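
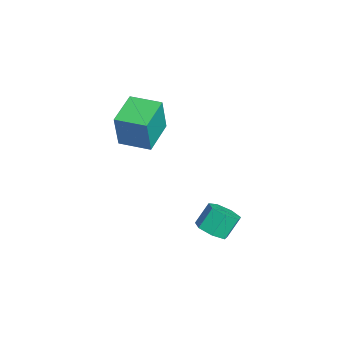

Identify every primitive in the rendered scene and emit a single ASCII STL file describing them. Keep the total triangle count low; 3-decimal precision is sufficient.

solid 
facet normal 0.313 -0.495 -0.810
outer loop
vertex 2.757 3.652 -3.432
vertex 2.151 3.108 -3.334
vertex 2.146 3.807 -3.763
endloop
endfacet
facet normal 0.407 0.841 -0.357
outer loop
vertex 2.757 3.652 -3.432
vertex 2.146 3.807 -3.763
vertex 2.374 4.256 -2.444
endloop
endfacet
facet normal 0.407 0.841 -0.357
outer loop
vertex 2.374 4.256 -2.444
vertex 2.146 3.807 -3.763
vertex 1.764 4.411 -2.775
endloop
endfacet
facet normal -0.314 0.495 0.810
outer loop
vertex 2.374 4.256 -2.444
vertex 1.764 4.411 -2.775
vertex 1.769 3.712 -2.346
endloop
endfacet
facet normal 0.314 -0.495 -0.810
outer loop
vertex 2.146 3.807 -3.763
vertex 2.151 3.108 -3.334
vertex 1.539 3.435 -3.771
endloop
endfacet
facet normal -0.418 0.694 -0.586
outer loop
vertex 2.146 3.807 -3.763
vertex 1.539 3.435 -3.771
vertex 1.764 4.411 -2.775
endloop
endfacet
facet normal -0.419 0.694 -0.586
outer loop
vertex 1.764 4.411 -2.775
vertex 1.539 3.435 -3.771
vertex 1.157 4.039 -2.782
endloop
endfacet
facet normal -0.313 0.495 0.811
outer loop
vertex 1.764 4.411 -2.775
vertex 1.157 4.039 -2.782
vertex 1.769 3.712 -2.346
endloop
endfacet
facet normal 0.314 -0.495 -0.810
outer loop
vertex 1.539 3.435 -3.771
vertex 2.151 3.108 -3.334
vertex 1.393 2.817 -3.45
endloop
endfacet
facet normal -0.927 0.025 -0.373
outer loop
vertex 1.539 3.435 -3.771
vertex 1.393 2.817 -3.45
vertex 1.157 4.039 -2.782
endloop
endfacet
facet normal -0.927 0.025 -0.373
outer loop
vertex 1.157 4.039 -2.782
vertex 1.393 2.817 -3.45
vertex 1.011 3.421 -2.461
endloop
endfacet
facet normal -0.313 0.495 0.811
outer loop
vertex 1.157 4.039 -2.782
vertex 1.011 3.421 -2.461
vertex 1.769 3.712 -2.346
endloop
endfacet
facet normal 0.314 -0.494 -0.811
outer loop
vertex 1.393 2.817 -3.45
vertex 2.151 3.108 -3.334
vertex 1.818 2.418 -3.042
endloop
endfacet
facet normal -0.738 -0.664 0.120
outer loop
vertex 1.393 2.817 -3.45
vertex 1.818 2.418 -3.042
vertex 1.011 3.421 -2.461
endloop
endfacet
facet normal -0.738 -0.664 0.120
outer loop
vertex 1.011 3.421 -2.461
vertex 1.818 2.418 -3.042
vertex 1.436 3.022 -2.053
endloop
endfacet
facet normal -0.313 0.495 0.810
outer loop
vertex 1.011 3.421 -2.461
vertex 1.436 3.022 -2.053
vertex 1.769 3.712 -2.346
endloop
endfacet
facet normal 0.314 -0.494 -0.811
outer loop
vertex 1.818 2.418 -3.042
vertex 2.151 3.108 -3.334
vertex 2.494 2.539 -2.854
endloop
endfacet
facet normal 0.007 -0.852 0.523
outer loop
vertex 1.818 2.418 -3.042
vertex 2.494 2.539 -2.854
vertex 1.436 3.022 -2.053
endloop
endfacet
facet normal 0.007 -0.852 0.523
outer loop
vertex 1.436 3.022 -2.053
vertex 2.494 2.539 -2.854
vertex 2.111 3.143 -1.865
endloop
endfacet
facet normal -0.314 0.496 0.810
outer loop
vertex 1.436 3.022 -2.053
vertex 2.111 3.143 -1.865
vertex 1.769 3.712 -2.346
endloop
endfacet
facet normal 0.313 -0.495 -0.811
outer loop
vertex 2.494 2.539 -2.854
vertex 2.151 3.108 -3.334
vertex 2.911 3.088 -3.028
endloop
endfacet
facet normal 0.747 -0.398 0.533
outer loop
vertex 2.494 2.539 -2.854
vertex 2.911 3.088 -3.028
vertex 2.111 3.143 -1.865
endloop
endfacet
facet normal 0.746 -0.400 0.532
outer loop
vertex 2.111 3.143 -1.865
vertex 2.911 3.088 -3.028
vertex 2.529 3.692 -2.039
endloop
endfacet
facet normal -0.314 0.496 0.810
outer loop
vertex 2.111 3.143 -1.865
vertex 2.529 3.692 -2.039
vertex 1.769 3.712 -2.346
endloop
endfacet
facet normal 0.313 -0.495 -0.810
outer loop
vertex 2.911 3.088 -3.028
vertex 2.151 3.108 -3.334
vertex 2.757 3.652 -3.432
endloop
endfacet
facet normal 0.925 0.354 0.141
outer loop
vertex 2.911 3.088 -3.028
vertex 2.757 3.652 -3.432
vertex 2.529 3.692 -2.039
endloop
endfacet
facet normal 0.924 0.355 0.141
outer loop
vertex 2.529 3.692 -2.039
vertex 2.757 3.652 -3.432
vertex 2.374 4.256 -2.444
endloop
endfacet
facet normal -0.314 0.495 0.810
outer loop
vertex 2.529 3.692 -2.039
vertex 2.374 4.256 -2.444
vertex 1.769 3.712 -2.346
endloop
endfacet
facet normal -0.885 0.401 0.238
outer loop
vertex -4.106 -0.304 1.232
vertex -3.446 1.153 1.232
vertex -4.531 -0.112 -0.672
endloop
endfacet
facet normal -0.412 -0.911 0.000
outer loop
vertex -2.894 -0.853 -1.112
vertex -4.106 -0.304 1.232
vertex -4.531 -0.112 -0.672
endloop
endfacet
facet normal -0.885 0.401 0.238
outer loop
vertex -4.531 -0.112 -0.672
vertex -3.446 1.153 1.232
vertex -3.871 1.345 -0.672
endloop
endfacet
facet normal -0.217 0.098 -0.971
outer loop
vertex -3.871 1.345 -0.672
vertex -2.894 -0.853 -1.112
vertex -4.531 -0.112 -0.672
endloop
endfacet
facet normal 0.217 -0.098 0.971
outer loop
vertex -4.106 -0.304 1.232
vertex -1.809 0.412 0.792
vertex -3.446 1.153 1.232
endloop
endfacet
facet normal -0.412 -0.911 0.000
outer loop
vertex -2.469 -1.045 0.792
vertex -4.106 -0.304 1.232
vertex -2.894 -0.853 -1.112
endloop
endfacet
facet normal 0.217 -0.098 0.971
outer loop
vertex -2.469 -1.045 0.792
vertex -1.809 0.412 0.792
vertex -4.106 -0.304 1.232
endloop
endfacet
facet normal 0.412 0.911 -0.000
outer loop
vertex -3.446 1.153 1.232
vertex -1.809 0.412 0.792
vertex -3.871 1.345 -0.672
endloop
endfacet
facet normal -0.217 0.098 -0.971
outer loop
vertex -2.234 0.604 -1.112
vertex -2.894 -0.853 -1.112
vertex -3.871 1.345 -0.672
endloop
endfacet
facet normal 0.412 0.911 -0.000
outer loop
vertex -3.871 1.345 -0.672
vertex -1.809 0.412 0.792
vertex -2.234 0.604 -1.112
endloop
endfacet
facet normal 0.885 -0.401 -0.238
outer loop
vertex -2.234 0.604 -1.112
vertex -2.469 -1.045 0.792
vertex -2.894 -0.853 -1.112
endloop
endfacet
facet normal 0.885 -0.401 -0.238
outer loop
vertex -1.809 0.412 0.792
vertex -2.469 -1.045 0.792
vertex -2.234 0.604 -1.112
endloop
endfacet

endsolid


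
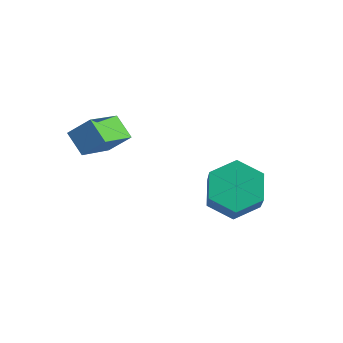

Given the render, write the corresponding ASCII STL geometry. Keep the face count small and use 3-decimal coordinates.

solid 
facet normal -0.394 0.468 -0.791
outer loop
vertex 1.205 -0.302 -2.668
vertex 0.221 -0.524 -2.309
vertex 0.706 0.383 -2.014
endloop
endfacet
facet normal 0.792 0.609 -0.034
outer loop
vertex 1.205 -0.302 -2.668
vertex 0.706 0.383 -2.014
vertex 1.922 -1.154 -1.229
endloop
endfacet
facet normal 0.792 0.609 -0.034
outer loop
vertex 1.922 -1.154 -1.229
vertex 0.706 0.383 -2.014
vertex 1.424 -0.47 -0.575
endloop
endfacet
facet normal 0.394 -0.469 0.790
outer loop
vertex 1.922 -1.154 -1.229
vertex 1.424 -0.47 -0.575
vertex 0.939 -1.376 -0.871
endloop
endfacet
facet normal -0.394 0.468 -0.791
outer loop
vertex 0.706 0.383 -2.014
vertex 0.221 -0.524 -2.309
vertex -0.277 0.161 -1.655
endloop
endfacet
facet normal -0.007 0.859 0.512
outer loop
vertex 0.706 0.383 -2.014
vertex -0.277 0.161 -1.655
vertex 1.424 -0.47 -0.575
endloop
endfacet
facet normal -0.007 0.859 0.512
outer loop
vertex 1.424 -0.47 -0.575
vertex -0.277 0.161 -1.655
vertex 0.441 -0.692 -0.216
endloop
endfacet
facet normal 0.395 -0.469 0.790
outer loop
vertex 1.424 -0.47 -0.575
vertex 0.441 -0.692 -0.216
vertex 0.939 -1.376 -0.871
endloop
endfacet
facet normal -0.394 0.469 -0.791
outer loop
vertex -0.277 0.161 -1.655
vertex 0.221 -0.524 -2.309
vertex -0.762 -0.746 -1.951
endloop
endfacet
facet normal -0.799 0.249 0.547
outer loop
vertex -0.277 0.161 -1.655
vertex -0.762 -0.746 -1.951
vertex 0.441 -0.692 -0.216
endloop
endfacet
facet normal -0.799 0.250 0.546
outer loop
vertex 0.441 -0.692 -0.216
vertex -0.762 -0.746 -1.951
vertex -0.045 -1.598 -0.512
endloop
endfacet
facet normal 0.394 -0.470 0.790
outer loop
vertex 0.441 -0.692 -0.216
vertex -0.045 -1.598 -0.512
vertex 0.939 -1.376 -0.871
endloop
endfacet
facet normal -0.394 0.469 -0.790
outer loop
vertex -0.762 -0.746 -1.951
vertex 0.221 -0.524 -2.309
vertex -0.264 -1.43 -2.605
endloop
endfacet
facet normal -0.792 -0.609 0.034
outer loop
vertex -0.762 -0.746 -1.951
vertex -0.264 -1.43 -2.605
vertex -0.045 -1.598 -0.512
endloop
endfacet
facet normal -0.792 -0.609 0.034
outer loop
vertex -0.045 -1.598 -0.512
vertex -0.264 -1.43 -2.605
vertex 0.454 -2.283 -1.166
endloop
endfacet
facet normal 0.394 -0.468 0.791
outer loop
vertex -0.045 -1.598 -0.512
vertex 0.454 -2.283 -1.166
vertex 0.939 -1.376 -0.871
endloop
endfacet
facet normal -0.395 0.469 -0.790
outer loop
vertex -0.264 -1.43 -2.605
vertex 0.221 -0.524 -2.309
vertex 0.719 -1.208 -2.964
endloop
endfacet
facet normal 0.007 -0.859 -0.512
outer loop
vertex -0.264 -1.43 -2.605
vertex 0.719 -1.208 -2.964
vertex 0.454 -2.283 -1.166
endloop
endfacet
facet normal 0.007 -0.859 -0.512
outer loop
vertex 0.454 -2.283 -1.166
vertex 0.719 -1.208 -2.964
vertex 1.437 -2.061 -1.525
endloop
endfacet
facet normal 0.394 -0.468 0.791
outer loop
vertex 0.454 -2.283 -1.166
vertex 1.437 -2.061 -1.525
vertex 0.939 -1.376 -0.871
endloop
endfacet
facet normal -0.394 0.470 -0.790
outer loop
vertex 0.719 -1.208 -2.964
vertex 0.221 -0.524 -2.309
vertex 1.205 -0.302 -2.668
endloop
endfacet
facet normal 0.799 -0.250 -0.547
outer loop
vertex 0.719 -1.208 -2.964
vertex 1.205 -0.302 -2.668
vertex 1.437 -2.061 -1.525
endloop
endfacet
facet normal 0.800 -0.249 -0.546
outer loop
vertex 1.437 -2.061 -1.525
vertex 1.205 -0.302 -2.668
vertex 1.922 -1.154 -1.229
endloop
endfacet
facet normal 0.394 -0.469 0.791
outer loop
vertex 1.437 -2.061 -1.525
vertex 1.922 -1.154 -1.229
vertex 0.939 -1.376 -0.871
endloop
endfacet
facet normal -0.804 0.227 0.549
outer loop
vertex -2.867 -4.388 2.689
vertex -3.071 -2.795 1.732
vertex -3.469 -4.874 2.008
endloop
endfacet
facet normal 0.109 -0.852 0.512
outer loop
vertex -2.649 -5.105 1.448
vertex -2.867 -4.388 2.689
vertex -3.469 -4.874 2.008
endloop
endfacet
facet normal -0.804 0.227 0.550
outer loop
vertex -3.469 -4.874 2.008
vertex -3.071 -2.795 1.732
vertex -3.673 -3.28 1.052
endloop
endfacet
facet normal -0.584 -0.471 -0.661
outer loop
vertex -3.673 -3.28 1.052
vertex -2.649 -5.105 1.448
vertex -3.469 -4.874 2.008
endloop
endfacet
facet normal 0.584 0.472 0.661
outer loop
vertex -2.867 -4.388 2.689
vertex -2.251 -3.026 1.172
vertex -3.071 -2.795 1.732
endloop
endfacet
facet normal 0.109 -0.852 0.512
outer loop
vertex -2.047 -4.62 2.128
vertex -2.867 -4.388 2.689
vertex -2.649 -5.105 1.448
endloop
endfacet
facet normal 0.585 0.471 0.660
outer loop
vertex -2.047 -4.62 2.128
vertex -2.251 -3.026 1.172
vertex -2.867 -4.388 2.689
endloop
endfacet
facet normal -0.109 0.852 -0.511
outer loop
vertex -3.071 -2.795 1.732
vertex -2.251 -3.026 1.172
vertex -3.673 -3.28 1.052
endloop
endfacet
facet normal -0.585 -0.471 -0.660
outer loop
vertex -2.853 -3.512 0.491
vertex -2.649 -5.105 1.448
vertex -3.673 -3.28 1.052
endloop
endfacet
facet normal -0.109 0.852 -0.512
outer loop
vertex -3.673 -3.28 1.052
vertex -2.251 -3.026 1.172
vertex -2.853 -3.512 0.491
endloop
endfacet
facet normal 0.804 -0.227 -0.550
outer loop
vertex -2.853 -3.512 0.491
vertex -2.047 -4.62 2.128
vertex -2.649 -5.105 1.448
endloop
endfacet
facet normal 0.804 -0.227 -0.549
outer loop
vertex -2.251 -3.026 1.172
vertex -2.047 -4.62 2.128
vertex -2.853 -3.512 0.491
endloop
endfacet

endsolid


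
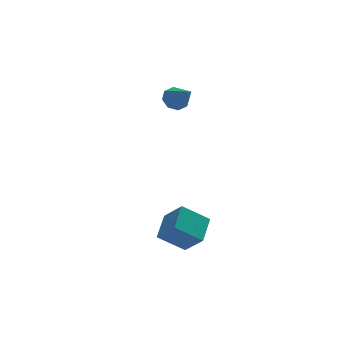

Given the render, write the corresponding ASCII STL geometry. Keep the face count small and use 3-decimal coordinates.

solid 
facet normal -0.188 0.772 -0.607
outer loop
vertex -0.821 3.379 2.243
vertex -1.326 3.0 1.917
vertex -1.31 3.441 2.473
endloop
endfacet
facet normal 0.436 0.315 0.843
outer loop
vertex -0.821 3.379 2.243
vertex -1.31 3.441 2.473
vertex -0.994 1.64 2.983
endloop
endfacet
facet normal -0.190 0.772 -0.607
outer loop
vertex -1.31 3.441 2.473
vertex -1.326 3.0 1.917
vertex -1.807 3.244 2.378
endloop
endfacet
facet normal -0.266 0.219 0.939
outer loop
vertex -1.31 3.441 2.473
vertex -1.807 3.244 2.378
vertex -0.994 1.64 2.983
endloop
endfacet
facet normal -0.188 0.773 -0.605
outer loop
vertex -1.807 3.244 2.378
vertex -1.326 3.0 1.917
vertex -2.023 2.905 2.012
endloop
endfacet
facet normal -0.776 -0.163 0.609
outer loop
vertex -1.807 3.244 2.378
vertex -2.023 2.905 2.012
vertex -0.994 1.64 2.983
endloop
endfacet
facet normal -0.188 0.772 -0.607
outer loop
vertex -2.023 2.905 2.012
vertex -1.326 3.0 1.917
vertex -1.83 2.621 1.591
endloop
endfacet
facet normal -0.792 -0.608 0.047
outer loop
vertex -2.023 2.905 2.012
vertex -1.83 2.621 1.591
vertex -0.994 1.64 2.983
endloop
endfacet
facet normal -0.190 0.773 -0.605
outer loop
vertex -1.83 2.621 1.591
vertex -1.326 3.0 1.917
vertex -1.342 2.56 1.36
endloop
endfacet
facet normal -0.305 -0.855 -0.419
outer loop
vertex -1.83 2.621 1.591
vertex -1.342 2.56 1.36
vertex -0.994 1.64 2.983
endloop
endfacet
facet normal -0.189 0.773 -0.605
outer loop
vertex -1.342 2.56 1.36
vertex -1.326 3.0 1.917
vertex -0.844 2.756 1.455
endloop
endfacet
facet normal 0.397 -0.759 -0.516
outer loop
vertex -1.342 2.56 1.36
vertex -0.844 2.756 1.455
vertex -0.994 1.64 2.983
endloop
endfacet
facet normal -0.189 0.773 -0.605
outer loop
vertex -0.844 2.756 1.455
vertex -1.326 3.0 1.917
vertex -0.629 3.095 1.821
endloop
endfacet
facet normal 0.908 -0.376 -0.185
outer loop
vertex -0.844 2.756 1.455
vertex -0.629 3.095 1.821
vertex -0.994 1.64 2.983
endloop
endfacet
facet normal -0.189 0.773 -0.606
outer loop
vertex -0.629 3.095 1.821
vertex -1.326 3.0 1.917
vertex -0.821 3.379 2.243
endloop
endfacet
facet normal 0.925 0.068 0.375
outer loop
vertex -0.629 3.095 1.821
vertex -0.821 3.379 2.243
vertex -0.994 1.64 2.983
endloop
endfacet
facet normal -0.472 -0.786 -0.399
outer loop
vertex -2.14 -3.804 -3.651
vertex -3.377 -3.522 -2.744
vertex -2.702 -2.942 -4.686
endloop
endfacet
facet normal 0.793 -0.181 -0.582
outer loop
vertex -2.003 -1.778 -4.096
vertex -2.14 -3.804 -3.651
vertex -2.702 -2.942 -4.686
endloop
endfacet
facet normal -0.472 -0.786 -0.399
outer loop
vertex -2.702 -2.942 -4.686
vertex -3.377 -3.522 -2.744
vertex -3.939 -2.659 -3.779
endloop
endfacet
facet normal -0.385 0.591 -0.709
outer loop
vertex -3.939 -2.659 -3.779
vertex -2.003 -1.778 -4.096
vertex -2.702 -2.942 -4.686
endloop
endfacet
facet normal 0.385 -0.591 0.709
outer loop
vertex -2.14 -3.804 -3.651
vertex -2.678 -2.358 -2.154
vertex -3.377 -3.522 -2.744
endloop
endfacet
facet normal 0.793 -0.181 -0.582
outer loop
vertex -1.441 -2.641 -3.061
vertex -2.14 -3.804 -3.651
vertex -2.003 -1.778 -4.096
endloop
endfacet
facet normal 0.385 -0.591 0.709
outer loop
vertex -1.441 -2.641 -3.061
vertex -2.678 -2.358 -2.154
vertex -2.14 -3.804 -3.651
endloop
endfacet
facet normal -0.793 0.181 0.582
outer loop
vertex -3.377 -3.522 -2.744
vertex -2.678 -2.358 -2.154
vertex -3.939 -2.659 -3.779
endloop
endfacet
facet normal -0.385 0.591 -0.709
outer loop
vertex -3.24 -1.496 -3.189
vertex -2.003 -1.778 -4.096
vertex -3.939 -2.659 -3.779
endloop
endfacet
facet normal -0.793 0.181 0.582
outer loop
vertex -3.939 -2.659 -3.779
vertex -2.678 -2.358 -2.154
vertex -3.24 -1.496 -3.189
endloop
endfacet
facet normal 0.472 0.786 0.399
outer loop
vertex -3.24 -1.496 -3.189
vertex -1.441 -2.641 -3.061
vertex -2.003 -1.778 -4.096
endloop
endfacet
facet normal 0.472 0.786 0.399
outer loop
vertex -2.678 -2.358 -2.154
vertex -1.441 -2.641 -3.061
vertex -3.24 -1.496 -3.189
endloop
endfacet

endsolid


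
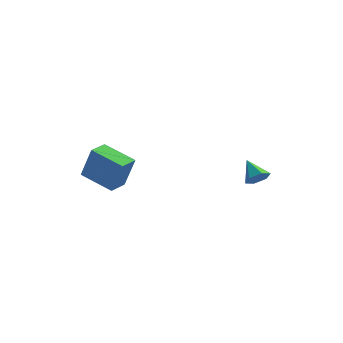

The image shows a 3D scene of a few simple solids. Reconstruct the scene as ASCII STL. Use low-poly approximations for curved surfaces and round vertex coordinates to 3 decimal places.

solid 
facet normal 0.673 -0.436 -0.598
outer loop
vertex 4.854 2.095 1.849
vertex 4.308 1.694 1.527
vertex 4.495 2.365 1.248
endloop
endfacet
facet normal 0.240 0.931 0.275
outer loop
vertex 4.854 2.095 1.849
vertex 4.495 2.365 1.248
vertex 3.332 2.326 2.393
endloop
endfacet
facet normal 0.673 -0.436 -0.597
outer loop
vertex 4.495 2.365 1.248
vertex 4.308 1.694 1.527
vertex 3.949 1.963 0.926
endloop
endfacet
facet normal -0.397 0.838 -0.374
outer loop
vertex 4.495 2.365 1.248
vertex 3.949 1.963 0.926
vertex 3.332 2.326 2.393
endloop
endfacet
facet normal 0.673 -0.437 -0.597
outer loop
vertex 3.949 1.963 0.926
vertex 4.308 1.694 1.527
vertex 3.762 1.293 1.205
endloop
endfacet
facet normal -0.911 0.086 -0.404
outer loop
vertex 3.949 1.963 0.926
vertex 3.762 1.293 1.205
vertex 3.332 2.326 2.393
endloop
endfacet
facet normal 0.673 -0.436 -0.598
outer loop
vertex 3.762 1.293 1.205
vertex 4.308 1.694 1.527
vertex 4.121 1.023 1.806
endloop
endfacet
facet normal -0.790 -0.575 0.214
outer loop
vertex 3.762 1.293 1.205
vertex 4.121 1.023 1.806
vertex 3.332 2.326 2.393
endloop
endfacet
facet normal 0.673 -0.436 -0.598
outer loop
vertex 4.121 1.023 1.806
vertex 4.308 1.694 1.527
vertex 4.667 1.424 2.128
endloop
endfacet
facet normal -0.155 -0.482 0.862
outer loop
vertex 4.121 1.023 1.806
vertex 4.667 1.424 2.128
vertex 3.332 2.326 2.393
endloop
endfacet
facet normal 0.673 -0.436 -0.598
outer loop
vertex 4.667 1.424 2.128
vertex 4.308 1.694 1.527
vertex 4.854 2.095 1.849
endloop
endfacet
facet normal 0.360 0.271 0.893
outer loop
vertex 4.667 1.424 2.128
vertex 4.854 2.095 1.849
vertex 3.332 2.326 2.393
endloop
endfacet
facet normal -0.947 0.091 0.309
outer loop
vertex -3.384 -2.562 3.727
vertex -3.288 -1.357 3.665
vertex -4.03 -2.612 1.761
endloop
endfacet
facet normal -0.079 -0.996 0.051
outer loop
vertex -2.052 -2.803 1.115
vertex -3.384 -2.562 3.727
vertex -4.03 -2.612 1.761
endloop
endfacet
facet normal -0.947 0.091 0.309
outer loop
vertex -4.03 -2.612 1.761
vertex -3.288 -1.357 3.665
vertex -3.935 -1.407 1.699
endloop
endfacet
facet normal -0.312 -0.024 -0.950
outer loop
vertex -3.935 -1.407 1.699
vertex -2.052 -2.803 1.115
vertex -4.03 -2.612 1.761
endloop
endfacet
facet normal 0.312 0.024 0.950
outer loop
vertex -3.384 -2.562 3.727
vertex -1.31 -1.548 3.019
vertex -3.288 -1.357 3.665
endloop
endfacet
facet normal -0.079 -0.996 0.051
outer loop
vertex -1.405 -2.753 3.081
vertex -3.384 -2.562 3.727
vertex -2.052 -2.803 1.115
endloop
endfacet
facet normal 0.312 0.024 0.950
outer loop
vertex -1.405 -2.753 3.081
vertex -1.31 -1.548 3.019
vertex -3.384 -2.562 3.727
endloop
endfacet
facet normal 0.079 0.996 -0.051
outer loop
vertex -3.288 -1.357 3.665
vertex -1.31 -1.548 3.019
vertex -3.935 -1.407 1.699
endloop
endfacet
facet normal -0.312 -0.024 -0.950
outer loop
vertex -1.956 -1.598 1.053
vertex -2.052 -2.803 1.115
vertex -3.935 -1.407 1.699
endloop
endfacet
facet normal 0.079 0.996 -0.051
outer loop
vertex -3.935 -1.407 1.699
vertex -1.31 -1.548 3.019
vertex -1.956 -1.598 1.053
endloop
endfacet
facet normal 0.947 -0.091 -0.309
outer loop
vertex -1.956 -1.598 1.053
vertex -1.405 -2.753 3.081
vertex -2.052 -2.803 1.115
endloop
endfacet
facet normal 0.947 -0.091 -0.309
outer loop
vertex -1.31 -1.548 3.019
vertex -1.405 -2.753 3.081
vertex -1.956 -1.598 1.053
endloop
endfacet

endsolid


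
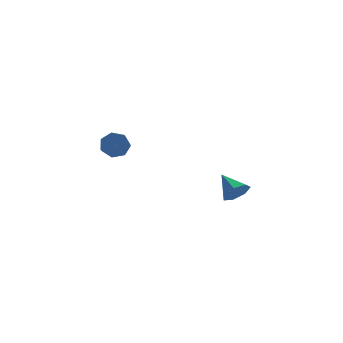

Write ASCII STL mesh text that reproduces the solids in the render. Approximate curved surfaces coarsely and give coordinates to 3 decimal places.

solid 
facet normal 0.236 0.832 -0.501
outer loop
vertex -2.94 -1.975 1.601
vertex -3.767 -1.737 1.606
vertex -3.155 -1.562 2.185
endloop
endfacet
facet normal 0.928 -0.041 0.371
outer loop
vertex -2.94 -1.975 1.601
vertex -3.155 -1.562 2.185
vertex -3.227 -2.982 2.208
endloop
endfacet
facet normal 0.928 -0.041 0.369
outer loop
vertex -3.227 -2.982 2.208
vertex -3.155 -1.562 2.185
vertex -3.441 -2.569 2.792
endloop
endfacet
facet normal -0.237 -0.832 0.502
outer loop
vertex -3.227 -2.982 2.208
vertex -3.441 -2.569 2.792
vertex -4.053 -2.743 2.214
endloop
endfacet
facet normal 0.236 0.832 -0.501
outer loop
vertex -3.155 -1.562 2.185
vertex -3.767 -1.737 1.606
vertex -3.83 -1.281 2.333
endloop
endfacet
facet normal 0.354 0.407 0.842
outer loop
vertex -3.155 -1.562 2.185
vertex -3.83 -1.281 2.333
vertex -3.441 -2.569 2.792
endloop
endfacet
facet normal 0.355 0.407 0.842
outer loop
vertex -3.441 -2.569 2.792
vertex -3.83 -1.281 2.333
vertex -4.116 -2.287 2.94
endloop
endfacet
facet normal -0.237 -0.832 0.502
outer loop
vertex -3.441 -2.569 2.792
vertex -4.116 -2.287 2.94
vertex -4.053 -2.743 2.214
endloop
endfacet
facet normal 0.238 0.832 -0.501
outer loop
vertex -3.83 -1.281 2.333
vertex -3.767 -1.737 1.606
vertex -4.457 -1.342 1.934
endloop
endfacet
facet normal -0.486 0.549 0.680
outer loop
vertex -3.83 -1.281 2.333
vertex -4.457 -1.342 1.934
vertex -4.116 -2.287 2.94
endloop
endfacet
facet normal -0.486 0.549 0.680
outer loop
vertex -4.116 -2.287 2.94
vertex -4.457 -1.342 1.934
vertex -4.744 -2.349 2.541
endloop
endfacet
facet normal -0.237 -0.832 0.502
outer loop
vertex -4.116 -2.287 2.94
vertex -4.744 -2.349 2.541
vertex -4.053 -2.743 2.214
endloop
endfacet
facet normal 0.238 0.832 -0.502
outer loop
vertex -4.457 -1.342 1.934
vertex -3.767 -1.737 1.606
vertex -4.565 -1.701 1.288
endloop
endfacet
facet normal -0.961 0.278 0.006
outer loop
vertex -4.457 -1.342 1.934
vertex -4.565 -1.701 1.288
vertex -4.744 -2.349 2.541
endloop
endfacet
facet normal -0.961 0.278 0.006
outer loop
vertex -4.744 -2.349 2.541
vertex -4.565 -1.701 1.288
vertex -4.852 -2.708 1.896
endloop
endfacet
facet normal -0.236 -0.832 0.502
outer loop
vertex -4.744 -2.349 2.541
vertex -4.852 -2.708 1.896
vertex -4.053 -2.743 2.214
endloop
endfacet
facet normal 0.237 0.832 -0.502
outer loop
vertex -4.565 -1.701 1.288
vertex -3.767 -1.737 1.606
vertex -4.071 -2.087 0.882
endloop
endfacet
facet normal -0.712 -0.203 -0.673
outer loop
vertex -4.565 -1.701 1.288
vertex -4.071 -2.087 0.882
vertex -4.852 -2.708 1.896
endloop
endfacet
facet normal -0.711 -0.204 -0.673
outer loop
vertex -4.852 -2.708 1.896
vertex -4.071 -2.087 0.882
vertex -4.358 -3.093 1.49
endloop
endfacet
facet normal -0.236 -0.832 0.502
outer loop
vertex -4.852 -2.708 1.896
vertex -4.358 -3.093 1.49
vertex -4.053 -2.743 2.214
endloop
endfacet
facet normal 0.238 0.832 -0.502
outer loop
vertex -4.071 -2.087 0.882
vertex -3.767 -1.737 1.606
vertex -3.348 -2.209 1.022
endloop
endfacet
facet normal 0.074 -0.531 -0.844
outer loop
vertex -4.071 -2.087 0.882
vertex -3.348 -2.209 1.022
vertex -4.358 -3.093 1.49
endloop
endfacet
facet normal 0.073 -0.530 -0.845
outer loop
vertex -4.358 -3.093 1.49
vertex -3.348 -2.209 1.022
vertex -3.635 -3.215 1.629
endloop
endfacet
facet normal -0.237 -0.832 0.502
outer loop
vertex -4.358 -3.093 1.49
vertex -3.635 -3.215 1.629
vertex -4.053 -2.743 2.214
endloop
endfacet
facet normal 0.236 0.832 -0.503
outer loop
vertex -3.348 -2.209 1.022
vertex -3.767 -1.737 1.606
vertex -2.94 -1.975 1.601
endloop
endfacet
facet normal 0.803 -0.459 -0.380
outer loop
vertex -3.348 -2.209 1.022
vertex -2.94 -1.975 1.601
vertex -3.635 -3.215 1.629
endloop
endfacet
facet normal 0.803 -0.459 -0.381
outer loop
vertex -3.635 -3.215 1.629
vertex -2.94 -1.975 1.601
vertex -3.227 -2.982 2.208
endloop
endfacet
facet normal -0.237 -0.832 0.502
outer loop
vertex -3.635 -3.215 1.629
vertex -3.227 -2.982 2.208
vertex -4.053 -2.743 2.214
endloop
endfacet
facet normal 0.277 -0.820 -0.501
outer loop
vertex 4.303 -0.694 -3.23
vertex 3.861 -0.363 -4.016
vertex 4.77 -0.226 -3.738
endloop
endfacet
facet normal 0.576 0.265 0.773
outer loop
vertex 4.303 -0.694 -3.23
vertex 4.77 -0.226 -3.738
vertex 3.379 1.063 -3.144
endloop
endfacet
facet normal 0.277 -0.820 -0.501
outer loop
vertex 4.77 -0.226 -3.738
vertex 3.861 -0.363 -4.016
vertex 4.552 0.138 -4.455
endloop
endfacet
facet normal 0.704 0.696 0.139
outer loop
vertex 4.77 -0.226 -3.738
vertex 4.552 0.138 -4.455
vertex 3.379 1.063 -3.144
endloop
endfacet
facet normal 0.276 -0.820 -0.501
outer loop
vertex 4.552 0.138 -4.455
vertex 3.861 -0.363 -4.016
vertex 3.813 0.125 -4.841
endloop
endfacet
facet normal 0.210 0.877 -0.431
outer loop
vertex 4.552 0.138 -4.455
vertex 3.813 0.125 -4.841
vertex 3.379 1.063 -3.144
endloop
endfacet
facet normal 0.277 -0.820 -0.501
outer loop
vertex 3.813 0.125 -4.841
vertex 3.861 -0.363 -4.016
vertex 3.111 -0.256 -4.605
endloop
endfacet
facet normal -0.536 0.673 -0.509
outer loop
vertex 3.813 0.125 -4.841
vertex 3.111 -0.256 -4.605
vertex 3.379 1.063 -3.144
endloop
endfacet
facet normal 0.277 -0.820 -0.501
outer loop
vertex 3.111 -0.256 -4.605
vertex 3.861 -0.363 -4.016
vertex 2.973 -0.718 -3.926
endloop
endfacet
facet normal -0.971 0.237 -0.036
outer loop
vertex 3.111 -0.256 -4.605
vertex 2.973 -0.718 -3.926
vertex 3.379 1.063 -3.144
endloop
endfacet
facet normal 0.277 -0.820 -0.501
outer loop
vertex 2.973 -0.718 -3.926
vertex 3.861 -0.363 -4.016
vertex 3.504 -0.913 -3.314
endloop
endfacet
facet normal -0.767 -0.103 0.633
outer loop
vertex 2.973 -0.718 -3.926
vertex 3.504 -0.913 -3.314
vertex 3.379 1.063 -3.144
endloop
endfacet
facet normal 0.277 -0.820 -0.501
outer loop
vertex 3.504 -0.913 -3.314
vertex 3.861 -0.363 -4.016
vertex 4.303 -0.694 -3.23
endloop
endfacet
facet normal -0.080 -0.090 0.993
outer loop
vertex 3.504 -0.913 -3.314
vertex 4.303 -0.694 -3.23
vertex 3.379 1.063 -3.144
endloop
endfacet

endsolid


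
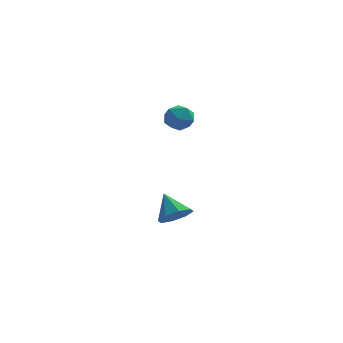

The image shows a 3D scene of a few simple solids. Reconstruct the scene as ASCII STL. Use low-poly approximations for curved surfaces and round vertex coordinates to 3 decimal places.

solid 
facet normal -0.092 0.169 0.981
outer loop
vertex 3.368 -2.72 3.202
vertex 2.917 -3.499 3.294
vertex 3.818 -3.485 3.376
endloop
endfacet
facet normal 0.507 0.464 0.727
outer loop
vertex 3.368 -2.72 3.202
vertex 3.818 -3.485 3.376
vertex 4.144 -2.895 2.772
endloop
endfacet
facet normal 0.325 0.922 0.211
outer loop
vertex 3.368 -2.72 3.202
vertex 4.144 -2.895 2.772
vertex 3.445 -2.545 2.318
endloop
endfacet
facet normal -0.386 0.911 0.147
outer loop
vertex 3.368 -2.72 3.202
vertex 3.445 -2.545 2.318
vertex 2.687 -2.918 2.641
endloop
endfacet
facet normal -0.643 0.446 0.623
outer loop
vertex 3.368 -2.72 3.202
vertex 2.687 -2.918 2.641
vertex 2.917 -3.499 3.294
endloop
endfacet
facet normal 0.900 -0.055 0.432
outer loop
vertex 4.144 -2.895 2.772
vertex 3.818 -3.485 3.376
vertex 4.173 -3.782 2.599
endloop
endfacet
facet normal -0.069 -0.531 0.845
outer loop
vertex 3.818 -3.485 3.376
vertex 2.917 -3.499 3.294
vertex 3.415 -4.155 2.922
endloop
endfacet
facet normal -0.961 -0.083 0.265
outer loop
vertex 2.917 -3.499 3.294
vertex 2.687 -2.918 2.641
vertex 2.716 -3.805 2.468
endloop
endfacet
facet normal -0.545 0.670 -0.505
outer loop
vertex 2.687 -2.918 2.641
vertex 3.445 -2.545 2.318
vertex 3.042 -3.215 1.864
endloop
endfacet
facet normal 0.605 0.687 -0.402
outer loop
vertex 3.445 -2.545 2.318
vertex 4.144 -2.895 2.772
vertex 3.943 -3.201 1.946
endloop
endfacet
facet normal 0.386 -0.911 -0.147
outer loop
vertex 3.492 -3.98 2.038
vertex 4.173 -3.782 2.599
vertex 3.415 -4.155 2.922
endloop
endfacet
facet normal -0.325 -0.922 -0.211
outer loop
vertex 3.492 -3.98 2.038
vertex 3.415 -4.155 2.922
vertex 2.716 -3.805 2.468
endloop
endfacet
facet normal -0.507 -0.464 -0.727
outer loop
vertex 3.492 -3.98 2.038
vertex 2.716 -3.805 2.468
vertex 3.042 -3.215 1.864
endloop
endfacet
facet normal 0.092 -0.169 -0.981
outer loop
vertex 3.492 -3.98 2.038
vertex 3.042 -3.215 1.864
vertex 3.943 -3.201 1.946
endloop
endfacet
facet normal 0.643 -0.446 -0.623
outer loop
vertex 3.492 -3.98 2.038
vertex 3.943 -3.201 1.946
vertex 4.173 -3.782 2.599
endloop
endfacet
facet normal 0.545 -0.670 0.505
outer loop
vertex 3.415 -4.155 2.922
vertex 4.173 -3.782 2.599
vertex 3.818 -3.485 3.376
endloop
endfacet
facet normal -0.605 -0.687 0.402
outer loop
vertex 2.716 -3.805 2.468
vertex 3.415 -4.155 2.922
vertex 2.917 -3.499 3.294
endloop
endfacet
facet normal -0.900 0.055 -0.432
outer loop
vertex 3.042 -3.215 1.864
vertex 2.716 -3.805 2.468
vertex 2.687 -2.918 2.641
endloop
endfacet
facet normal 0.069 0.531 -0.845
outer loop
vertex 3.943 -3.201 1.946
vertex 3.042 -3.215 1.864
vertex 3.445 -2.545 2.318
endloop
endfacet
facet normal 0.961 0.083 -0.265
outer loop
vertex 4.173 -3.782 2.599
vertex 3.943 -3.201 1.946
vertex 4.144 -2.895 2.772
endloop
endfacet
facet normal 0.403 -0.627 -0.667
outer loop
vertex 3.774 -2.784 -4.737
vertex 3.277 -3.537 -4.33
vertex 3.093 -2.886 -5.053
endloop
endfacet
facet normal -0.049 0.977 -0.209
outer loop
vertex 3.774 -2.784 -4.737
vertex 3.093 -2.886 -5.053
vertex 2.623 -2.523 -3.25
endloop
endfacet
facet normal 0.403 -0.627 -0.667
outer loop
vertex 3.093 -2.886 -5.053
vertex 3.277 -3.537 -4.33
vertex 2.519 -3.369 -4.946
endloop
endfacet
facet normal -0.645 0.699 -0.309
outer loop
vertex 3.093 -2.886 -5.053
vertex 2.519 -3.369 -4.946
vertex 2.623 -2.523 -3.25
endloop
endfacet
facet normal 0.403 -0.626 -0.667
outer loop
vertex 2.519 -3.369 -4.946
vertex 3.277 -3.537 -4.33
vertex 2.389 -3.951 -4.478
endloop
endfacet
facet normal -0.981 0.191 -0.035
outer loop
vertex 2.519 -3.369 -4.946
vertex 2.389 -3.951 -4.478
vertex 2.623 -2.523 -3.25
endloop
endfacet
facet normal 0.403 -0.626 -0.668
outer loop
vertex 2.389 -3.951 -4.478
vertex 3.277 -3.537 -4.33
vertex 2.779 -4.291 -3.924
endloop
endfacet
facet normal -0.857 -0.248 0.451
outer loop
vertex 2.389 -3.951 -4.478
vertex 2.779 -4.291 -3.924
vertex 2.623 -2.523 -3.25
endloop
endfacet
facet normal 0.403 -0.626 -0.667
outer loop
vertex 2.779 -4.291 -3.924
vertex 3.277 -3.537 -4.33
vertex 3.46 -4.189 -3.608
endloop
endfacet
facet normal -0.348 -0.361 0.866
outer loop
vertex 2.779 -4.291 -3.924
vertex 3.46 -4.189 -3.608
vertex 2.623 -2.523 -3.25
endloop
endfacet
facet normal 0.403 -0.626 -0.667
outer loop
vertex 3.46 -4.189 -3.608
vertex 3.277 -3.537 -4.33
vertex 4.034 -3.705 -3.715
endloop
endfacet
facet normal 0.249 -0.082 0.965
outer loop
vertex 3.46 -4.189 -3.608
vertex 4.034 -3.705 -3.715
vertex 2.623 -2.523 -3.25
endloop
endfacet
facet normal 0.403 -0.627 -0.667
outer loop
vertex 4.034 -3.705 -3.715
vertex 3.277 -3.537 -4.33
vertex 4.164 -3.124 -4.183
endloop
endfacet
facet normal 0.584 0.426 0.691
outer loop
vertex 4.034 -3.705 -3.715
vertex 4.164 -3.124 -4.183
vertex 2.623 -2.523 -3.25
endloop
endfacet
facet normal 0.402 -0.626 -0.668
outer loop
vertex 4.164 -3.124 -4.183
vertex 3.277 -3.537 -4.33
vertex 3.774 -2.784 -4.737
endloop
endfacet
facet normal 0.461 0.863 0.205
outer loop
vertex 4.164 -3.124 -4.183
vertex 3.774 -2.784 -4.737
vertex 2.623 -2.523 -3.25
endloop
endfacet

endsolid


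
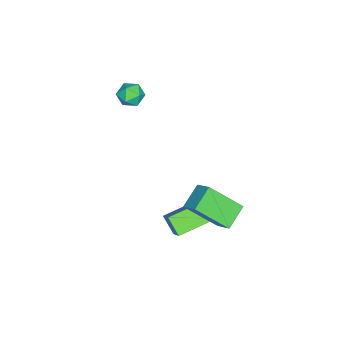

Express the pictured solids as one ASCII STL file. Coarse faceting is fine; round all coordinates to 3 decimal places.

solid 
facet normal -0.840 0.510 0.188
outer loop
vertex -3.456 -3.09 2.41
vertex -3.863 -3.766 2.426
vertex -3.543 -3.483 3.089
endloop
endfacet
facet normal -0.272 0.847 0.456
outer loop
vertex -3.456 -3.09 2.41
vertex -3.543 -3.483 3.089
vertex -2.847 -3.161 2.906
endloop
endfacet
facet normal 0.180 0.980 -0.080
outer loop
vertex -3.456 -3.09 2.41
vertex -2.847 -3.161 2.906
vertex -2.736 -3.245 2.13
endloop
endfacet
facet normal -0.109 0.724 -0.681
outer loop
vertex -3.456 -3.09 2.41
vertex -2.736 -3.245 2.13
vertex -3.364 -3.619 1.833
endloop
endfacet
facet normal -0.740 0.433 -0.515
outer loop
vertex -3.456 -3.09 2.41
vertex -3.364 -3.619 1.833
vertex -3.863 -3.766 2.426
endloop
endfacet
facet normal 0.053 0.405 0.913
outer loop
vertex -2.847 -3.161 2.906
vertex -3.543 -3.483 3.089
vertex -2.876 -3.881 3.227
endloop
endfacet
facet normal -0.866 -0.142 0.479
outer loop
vertex -3.543 -3.483 3.089
vertex -3.863 -3.766 2.426
vertex -3.504 -4.255 2.93
endloop
endfacet
facet normal -0.704 -0.265 -0.658
outer loop
vertex -3.863 -3.766 2.426
vertex -3.364 -3.619 1.833
vertex -3.393 -4.339 2.154
endloop
endfacet
facet normal 0.315 0.207 -0.926
outer loop
vertex -3.364 -3.619 1.833
vertex -2.736 -3.245 2.13
vertex -2.697 -4.017 1.971
endloop
endfacet
facet normal 0.783 0.621 0.045
outer loop
vertex -2.736 -3.245 2.13
vertex -2.847 -3.161 2.906
vertex -2.377 -3.734 2.634
endloop
endfacet
facet normal 0.109 -0.724 0.681
outer loop
vertex -2.784 -4.41 2.65
vertex -2.876 -3.881 3.227
vertex -3.504 -4.255 2.93
endloop
endfacet
facet normal -0.180 -0.980 0.080
outer loop
vertex -2.784 -4.41 2.65
vertex -3.504 -4.255 2.93
vertex -3.393 -4.339 2.154
endloop
endfacet
facet normal 0.272 -0.847 -0.456
outer loop
vertex -2.784 -4.41 2.65
vertex -3.393 -4.339 2.154
vertex -2.697 -4.017 1.971
endloop
endfacet
facet normal 0.840 -0.510 -0.188
outer loop
vertex -2.784 -4.41 2.65
vertex -2.697 -4.017 1.971
vertex -2.377 -3.734 2.634
endloop
endfacet
facet normal 0.740 -0.433 0.515
outer loop
vertex -2.784 -4.41 2.65
vertex -2.377 -3.734 2.634
vertex -2.876 -3.881 3.227
endloop
endfacet
facet normal -0.315 -0.207 0.926
outer loop
vertex -3.504 -4.255 2.93
vertex -2.876 -3.881 3.227
vertex -3.543 -3.483 3.089
endloop
endfacet
facet normal -0.783 -0.621 -0.045
outer loop
vertex -3.393 -4.339 2.154
vertex -3.504 -4.255 2.93
vertex -3.863 -3.766 2.426
endloop
endfacet
facet normal -0.053 -0.405 -0.913
outer loop
vertex -2.697 -4.017 1.971
vertex -3.393 -4.339 2.154
vertex -3.364 -3.619 1.833
endloop
endfacet
facet normal 0.866 0.142 -0.479
outer loop
vertex -2.377 -3.734 2.634
vertex -2.697 -4.017 1.971
vertex -2.736 -3.245 2.13
endloop
endfacet
facet normal 0.704 0.265 0.658
outer loop
vertex -2.876 -3.881 3.227
vertex -2.377 -3.734 2.634
vertex -2.847 -3.161 2.906
endloop
endfacet
facet normal -0.394 -0.619 0.680
outer loop
vertex 2.568 0.335 -0.539
vertex 1.106 1.748 -0.1
vertex 1.685 -0.253 -1.585
endloop
endfacet
facet normal 0.703 -0.680 -0.211
outer loop
vertex 2.134 0.452 -2.36
vertex 2.568 0.335 -0.539
vertex 1.685 -0.253 -1.585
endloop
endfacet
facet normal -0.394 -0.619 0.680
outer loop
vertex 1.685 -0.253 -1.585
vertex 1.106 1.748 -0.1
vertex 0.223 1.16 -1.146
endloop
endfacet
facet normal -0.592 -0.395 -0.702
outer loop
vertex 0.223 1.16 -1.146
vertex 2.134 0.452 -2.36
vertex 1.685 -0.253 -1.585
endloop
endfacet
facet normal 0.592 0.395 0.702
outer loop
vertex 2.568 0.335 -0.539
vertex 1.555 2.453 -0.875
vertex 1.106 1.748 -0.1
endloop
endfacet
facet normal 0.703 -0.680 -0.211
outer loop
vertex 3.017 1.04 -1.314
vertex 2.568 0.335 -0.539
vertex 2.134 0.452 -2.36
endloop
endfacet
facet normal 0.592 0.395 0.702
outer loop
vertex 3.017 1.04 -1.314
vertex 1.555 2.453 -0.875
vertex 2.568 0.335 -0.539
endloop
endfacet
facet normal -0.703 0.680 0.211
outer loop
vertex 1.106 1.748 -0.1
vertex 1.555 2.453 -0.875
vertex 0.223 1.16 -1.146
endloop
endfacet
facet normal -0.592 -0.395 -0.702
outer loop
vertex 0.672 1.865 -1.921
vertex 2.134 0.452 -2.36
vertex 0.223 1.16 -1.146
endloop
endfacet
facet normal -0.703 0.680 0.211
outer loop
vertex 0.223 1.16 -1.146
vertex 1.555 2.453 -0.875
vertex 0.672 1.865 -1.921
endloop
endfacet
facet normal 0.394 0.619 -0.680
outer loop
vertex 0.672 1.865 -1.921
vertex 3.017 1.04 -1.314
vertex 2.134 0.452 -2.36
endloop
endfacet
facet normal 0.394 0.619 -0.680
outer loop
vertex 1.555 2.453 -0.875
vertex 3.017 1.04 -1.314
vertex 0.672 1.865 -1.921
endloop
endfacet
facet normal -0.487 -0.645 -0.589
outer loop
vertex 1.43 1.405 1.39
vertex 1.025 2.988 -0.008
vertex 2.616 1.119 0.723
endloop
endfacet
facet normal 0.188 -0.736 0.650
outer loop
vertex 3.215 1.912 1.448
vertex 1.43 1.405 1.39
vertex 2.616 1.119 0.723
endloop
endfacet
facet normal -0.487 -0.645 -0.589
outer loop
vertex 2.616 1.119 0.723
vertex 1.025 2.988 -0.008
vertex 2.211 2.702 -0.675
endloop
endfacet
facet normal 0.853 -0.206 -0.480
outer loop
vertex 2.211 2.702 -0.675
vertex 3.215 1.912 1.448
vertex 2.616 1.119 0.723
endloop
endfacet
facet normal -0.853 0.206 0.480
outer loop
vertex 1.43 1.405 1.39
vertex 1.624 3.781 0.717
vertex 1.025 2.988 -0.008
endloop
endfacet
facet normal 0.188 -0.736 0.650
outer loop
vertex 2.029 2.198 2.115
vertex 1.43 1.405 1.39
vertex 3.215 1.912 1.448
endloop
endfacet
facet normal -0.853 0.206 0.480
outer loop
vertex 2.029 2.198 2.115
vertex 1.624 3.781 0.717
vertex 1.43 1.405 1.39
endloop
endfacet
facet normal -0.188 0.736 -0.650
outer loop
vertex 1.025 2.988 -0.008
vertex 1.624 3.781 0.717
vertex 2.211 2.702 -0.675
endloop
endfacet
facet normal 0.853 -0.206 -0.480
outer loop
vertex 2.81 3.495 0.05
vertex 3.215 1.912 1.448
vertex 2.211 2.702 -0.675
endloop
endfacet
facet normal -0.188 0.736 -0.650
outer loop
vertex 2.211 2.702 -0.675
vertex 1.624 3.781 0.717
vertex 2.81 3.495 0.05
endloop
endfacet
facet normal 0.487 0.645 0.589
outer loop
vertex 2.81 3.495 0.05
vertex 2.029 2.198 2.115
vertex 3.215 1.912 1.448
endloop
endfacet
facet normal 0.487 0.645 0.589
outer loop
vertex 1.624 3.781 0.717
vertex 2.029 2.198 2.115
vertex 2.81 3.495 0.05
endloop
endfacet

endsolid


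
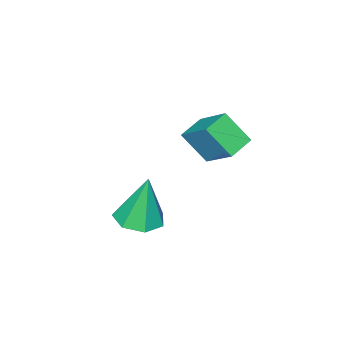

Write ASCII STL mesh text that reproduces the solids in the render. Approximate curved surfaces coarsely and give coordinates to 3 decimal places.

solid 
facet normal -0.971 -0.026 0.237
outer loop
vertex -2.422 -1.295 0.959
vertex -2.252 -0.29 1.766
vertex -2.644 -0.592 0.129
endloop
endfacet
facet normal -0.131 -0.773 -0.620
outer loop
vertex -1.848 -0.57 -0.066
vertex -2.422 -1.295 0.959
vertex -2.644 -0.592 0.129
endloop
endfacet
facet normal -0.971 -0.026 0.237
outer loop
vertex -2.644 -0.592 0.129
vertex -2.252 -0.29 1.766
vertex -2.474 0.413 0.936
endloop
endfacet
facet normal -0.201 0.634 -0.747
outer loop
vertex -2.474 0.413 0.936
vertex -1.848 -0.57 -0.066
vertex -2.644 -0.592 0.129
endloop
endfacet
facet normal 0.201 -0.634 0.747
outer loop
vertex -2.422 -1.295 0.959
vertex -1.456 -0.268 1.571
vertex -2.252 -0.29 1.766
endloop
endfacet
facet normal -0.131 -0.773 -0.620
outer loop
vertex -1.626 -1.273 0.764
vertex -2.422 -1.295 0.959
vertex -1.848 -0.57 -0.066
endloop
endfacet
facet normal 0.201 -0.634 0.747
outer loop
vertex -1.626 -1.273 0.764
vertex -1.456 -0.268 1.571
vertex -2.422 -1.295 0.959
endloop
endfacet
facet normal 0.131 0.773 0.620
outer loop
vertex -2.252 -0.29 1.766
vertex -1.456 -0.268 1.571
vertex -2.474 0.413 0.936
endloop
endfacet
facet normal -0.201 0.634 -0.747
outer loop
vertex -1.678 0.435 0.741
vertex -1.848 -0.57 -0.066
vertex -2.474 0.413 0.936
endloop
endfacet
facet normal 0.131 0.773 0.620
outer loop
vertex -2.474 0.413 0.936
vertex -1.456 -0.268 1.571
vertex -1.678 0.435 0.741
endloop
endfacet
facet normal 0.971 0.026 -0.237
outer loop
vertex -1.678 0.435 0.741
vertex -1.626 -1.273 0.764
vertex -1.848 -0.57 -0.066
endloop
endfacet
facet normal 0.971 0.026 -0.237
outer loop
vertex -1.456 -0.268 1.571
vertex -1.626 -1.273 0.764
vertex -1.678 0.435 0.741
endloop
endfacet
facet normal 0.104 -0.128 -0.986
outer loop
vertex 1.355 0.194 -0.583
vertex 0.971 -0.378 -0.549
vertex 0.766 0.272 -0.655
endloop
endfacet
facet normal 0.095 0.959 0.266
outer loop
vertex 1.355 0.194 -0.583
vertex 0.766 0.272 -0.655
vertex 0.809 -0.182 0.969
endloop
endfacet
facet normal 0.105 -0.128 -0.986
outer loop
vertex 0.766 0.272 -0.655
vertex 0.971 -0.378 -0.549
vertex 0.331 -0.139 -0.648
endloop
endfacet
facet normal -0.669 0.711 0.217
outer loop
vertex 0.766 0.272 -0.655
vertex 0.331 -0.139 -0.648
vertex 0.809 -0.182 0.969
endloop
endfacet
facet normal 0.105 -0.127 -0.986
outer loop
vertex 0.331 -0.139 -0.648
vertex 0.971 -0.378 -0.549
vertex 0.378 -0.731 -0.567
endloop
endfacet
facet normal -0.959 -0.037 0.282
outer loop
vertex 0.331 -0.139 -0.648
vertex 0.378 -0.731 -0.567
vertex 0.809 -0.182 0.969
endloop
endfacet
facet normal 0.106 -0.127 -0.986
outer loop
vertex 0.378 -0.731 -0.567
vertex 0.971 -0.378 -0.549
vertex 0.871 -1.057 -0.472
endloop
endfacet
facet normal -0.556 -0.721 0.414
outer loop
vertex 0.378 -0.731 -0.567
vertex 0.871 -1.057 -0.472
vertex 0.809 -0.182 0.969
endloop
endfacet
facet normal 0.104 -0.127 -0.986
outer loop
vertex 0.871 -1.057 -0.472
vertex 0.971 -0.378 -0.549
vertex 1.439 -0.872 -0.436
endloop
endfacet
facet normal 0.237 -0.826 0.512
outer loop
vertex 0.871 -1.057 -0.472
vertex 1.439 -0.872 -0.436
vertex 0.809 -0.182 0.969
endloop
endfacet
facet normal 0.104 -0.127 -0.986
outer loop
vertex 1.439 -0.872 -0.436
vertex 0.971 -0.378 -0.549
vertex 1.655 -0.315 -0.485
endloop
endfacet
facet normal 0.820 -0.274 0.502
outer loop
vertex 1.439 -0.872 -0.436
vertex 1.655 -0.315 -0.485
vertex 0.809 -0.182 0.969
endloop
endfacet
facet normal 0.104 -0.129 -0.986
outer loop
vertex 1.655 -0.315 -0.485
vertex 0.971 -0.378 -0.549
vertex 1.355 0.194 -0.583
endloop
endfacet
facet normal 0.757 0.522 0.393
outer loop
vertex 1.655 -0.315 -0.485
vertex 1.355 0.194 -0.583
vertex 0.809 -0.182 0.969
endloop
endfacet

endsolid


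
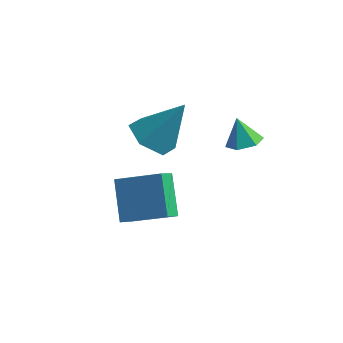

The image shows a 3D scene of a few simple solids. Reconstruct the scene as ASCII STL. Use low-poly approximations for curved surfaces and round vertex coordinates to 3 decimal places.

solid 
facet normal 0.367 -0.288 -0.885
outer loop
vertex 0.106 0.427 -3.206
vertex -0.416 0.76 -3.531
vertex 0.181 1.097 -3.393
endloop
endfacet
facet normal 0.635 0.141 0.759
outer loop
vertex 0.106 0.427 -3.206
vertex 0.181 1.097 -3.393
vertex -0.824 1.08 -2.549
endloop
endfacet
facet normal 0.367 -0.288 -0.885
outer loop
vertex 0.181 1.097 -3.393
vertex -0.416 0.76 -3.531
vertex -0.341 1.431 -3.718
endloop
endfacet
facet normal 0.312 0.867 0.389
outer loop
vertex 0.181 1.097 -3.393
vertex -0.341 1.431 -3.718
vertex -0.824 1.08 -2.549
endloop
endfacet
facet normal 0.366 -0.288 -0.885
outer loop
vertex -0.341 1.431 -3.718
vertex -0.416 0.76 -3.531
vertex -0.939 1.094 -3.856
endloop
endfacet
facet normal -0.500 0.865 0.053
outer loop
vertex -0.341 1.431 -3.718
vertex -0.939 1.094 -3.856
vertex -0.824 1.08 -2.549
endloop
endfacet
facet normal 0.366 -0.288 -0.885
outer loop
vertex -0.939 1.094 -3.856
vertex -0.416 0.76 -3.531
vertex -1.014 0.423 -3.669
endloop
endfacet
facet normal -0.987 0.135 0.088
outer loop
vertex -0.939 1.094 -3.856
vertex -1.014 0.423 -3.669
vertex -0.824 1.08 -2.549
endloop
endfacet
facet normal 0.367 -0.288 -0.884
outer loop
vertex -1.014 0.423 -3.669
vertex -0.416 0.76 -3.531
vertex -0.492 0.09 -3.344
endloop
endfacet
facet normal -0.663 -0.591 0.459
outer loop
vertex -1.014 0.423 -3.669
vertex -0.492 0.09 -3.344
vertex -0.824 1.08 -2.549
endloop
endfacet
facet normal 0.367 -0.288 -0.884
outer loop
vertex -0.492 0.09 -3.344
vertex -0.416 0.76 -3.531
vertex 0.106 0.427 -3.206
endloop
endfacet
facet normal 0.148 -0.589 0.795
outer loop
vertex -0.492 0.09 -3.344
vertex 0.106 0.427 -3.206
vertex -0.824 1.08 -2.549
endloop
endfacet
facet normal -0.503 -0.296 -0.812
outer loop
vertex -3.078 -0.288 -4.169
vertex -3.754 0.448 -4.018
vertex -2.938 0.621 -4.587
endloop
endfacet
facet normal 0.982 -0.178 -0.059
outer loop
vertex -3.078 -0.288 -4.169
vertex -2.938 0.621 -4.587
vertex -2.726 1.052 -2.362
endloop
endfacet
facet normal -0.503 -0.296 -0.812
outer loop
vertex -2.938 0.621 -4.587
vertex -3.754 0.448 -4.018
vertex -3.613 1.356 -4.436
endloop
endfacet
facet normal 0.701 0.685 -0.199
outer loop
vertex -2.938 0.621 -4.587
vertex -3.613 1.356 -4.436
vertex -2.726 1.052 -2.362
endloop
endfacet
facet normal -0.504 -0.295 -0.812
outer loop
vertex -3.613 1.356 -4.436
vertex -3.754 0.448 -4.018
vertex -4.429 1.184 -3.867
endloop
endfacet
facet normal -0.082 0.980 0.179
outer loop
vertex -3.613 1.356 -4.436
vertex -4.429 1.184 -3.867
vertex -2.726 1.052 -2.362
endloop
endfacet
facet normal -0.504 -0.296 -0.811
outer loop
vertex -4.429 1.184 -3.867
vertex -3.754 0.448 -4.018
vertex -4.57 0.275 -3.448
endloop
endfacet
facet normal -0.585 0.413 0.698
outer loop
vertex -4.429 1.184 -3.867
vertex -4.57 0.275 -3.448
vertex -2.726 1.052 -2.362
endloop
endfacet
facet normal -0.504 -0.297 -0.811
outer loop
vertex -4.57 0.275 -3.448
vertex -3.754 0.448 -4.018
vertex -3.894 -0.46 -3.599
endloop
endfacet
facet normal -0.304 -0.452 0.839
outer loop
vertex -4.57 0.275 -3.448
vertex -3.894 -0.46 -3.599
vertex -2.726 1.052 -2.362
endloop
endfacet
facet normal -0.504 -0.297 -0.811
outer loop
vertex -3.894 -0.46 -3.599
vertex -3.754 0.448 -4.018
vertex -3.078 -0.288 -4.169
endloop
endfacet
facet normal 0.479 -0.747 0.461
outer loop
vertex -3.894 -0.46 -3.599
vertex -3.078 -0.288 -4.169
vertex -2.726 1.052 -2.362
endloop
endfacet
facet normal -0.908 -0.105 -0.406
outer loop
vertex -3.189 -4.332 -3.957
vertex -3.799 -3.19 -2.888
vertex -3.017 -3.737 -4.495
endloop
endfacet
facet normal 0.363 -0.680 -0.636
outer loop
vertex -1.401 -3.55 -3.772
vertex -3.189 -4.332 -3.957
vertex -3.017 -3.737 -4.495
endloop
endfacet
facet normal -0.908 -0.104 -0.406
outer loop
vertex -3.017 -3.737 -4.495
vertex -3.799 -3.19 -2.888
vertex -3.627 -2.595 -3.425
endloop
endfacet
facet normal 0.209 0.726 -0.655
outer loop
vertex -3.627 -2.595 -3.425
vertex -1.401 -3.55 -3.772
vertex -3.017 -3.737 -4.495
endloop
endfacet
facet normal -0.209 -0.726 0.656
outer loop
vertex -3.189 -4.332 -3.957
vertex -2.183 -3.003 -2.165
vertex -3.799 -3.19 -2.888
endloop
endfacet
facet normal 0.363 -0.680 -0.637
outer loop
vertex -1.573 -4.145 -3.235
vertex -3.189 -4.332 -3.957
vertex -1.401 -3.55 -3.772
endloop
endfacet
facet normal -0.209 -0.726 0.655
outer loop
vertex -1.573 -4.145 -3.235
vertex -2.183 -3.003 -2.165
vertex -3.189 -4.332 -3.957
endloop
endfacet
facet normal -0.364 0.680 0.637
outer loop
vertex -3.799 -3.19 -2.888
vertex -2.183 -3.003 -2.165
vertex -3.627 -2.595 -3.425
endloop
endfacet
facet normal 0.209 0.725 -0.656
outer loop
vertex -2.011 -2.408 -2.703
vertex -1.401 -3.55 -3.772
vertex -3.627 -2.595 -3.425
endloop
endfacet
facet normal -0.363 0.680 0.636
outer loop
vertex -3.627 -2.595 -3.425
vertex -2.183 -3.003 -2.165
vertex -2.011 -2.408 -2.703
endloop
endfacet
facet normal 0.908 0.104 0.406
outer loop
vertex -2.011 -2.408 -2.703
vertex -1.573 -4.145 -3.235
vertex -1.401 -3.55 -3.772
endloop
endfacet
facet normal 0.908 0.105 0.406
outer loop
vertex -2.183 -3.003 -2.165
vertex -1.573 -4.145 -3.235
vertex -2.011 -2.408 -2.703
endloop
endfacet

endsolid


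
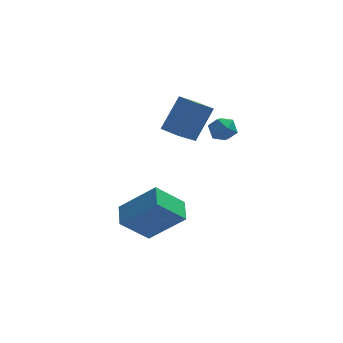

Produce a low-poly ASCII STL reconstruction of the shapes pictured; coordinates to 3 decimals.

solid 
facet normal -0.436 0.900 0.001
outer loop
vertex 0.718 -2.0 2.157
vertex 0.257 -2.224 2.609
vertex 0.839 -1.942 2.827
endloop
endfacet
facet normal 0.262 0.956 -0.130
outer loop
vertex 0.718 -2.0 2.157
vertex 0.839 -1.942 2.827
vertex 1.34 -2.137 2.404
endloop
endfacet
facet normal 0.409 0.570 -0.713
outer loop
vertex 0.718 -2.0 2.157
vertex 1.34 -2.137 2.404
vertex 1.066 -2.54 1.925
endloop
endfacet
facet normal -0.199 0.276 -0.940
outer loop
vertex 0.718 -2.0 2.157
vertex 1.066 -2.54 1.925
vertex 0.397 -2.594 2.051
endloop
endfacet
facet normal -0.722 0.479 -0.499
outer loop
vertex 0.718 -2.0 2.157
vertex 0.397 -2.594 2.051
vertex 0.257 -2.224 2.609
endloop
endfacet
facet normal 0.614 0.668 0.420
outer loop
vertex 1.34 -2.137 2.404
vertex 0.839 -1.942 2.827
vertex 1.263 -2.446 3.009
endloop
endfacet
facet normal -0.516 0.576 0.633
outer loop
vertex 0.839 -1.942 2.827
vertex 0.257 -2.224 2.609
vertex 0.594 -2.5 3.135
endloop
endfacet
facet normal -0.979 -0.103 -0.177
outer loop
vertex 0.257 -2.224 2.609
vertex 0.397 -2.594 2.051
vertex 0.32 -2.903 2.656
endloop
endfacet
facet normal -0.133 -0.434 -0.891
outer loop
vertex 0.397 -2.594 2.051
vertex 1.066 -2.54 1.925
vertex 0.821 -3.098 2.233
endloop
endfacet
facet normal 0.851 0.043 -0.523
outer loop
vertex 1.066 -2.54 1.925
vertex 1.34 -2.137 2.404
vertex 1.403 -2.816 2.451
endloop
endfacet
facet normal 0.199 -0.276 0.940
outer loop
vertex 0.942 -3.04 2.903
vertex 1.263 -2.446 3.009
vertex 0.594 -2.5 3.135
endloop
endfacet
facet normal -0.409 -0.570 0.713
outer loop
vertex 0.942 -3.04 2.903
vertex 0.594 -2.5 3.135
vertex 0.32 -2.903 2.656
endloop
endfacet
facet normal -0.262 -0.956 0.130
outer loop
vertex 0.942 -3.04 2.903
vertex 0.32 -2.903 2.656
vertex 0.821 -3.098 2.233
endloop
endfacet
facet normal 0.436 -0.900 -0.001
outer loop
vertex 0.942 -3.04 2.903
vertex 0.821 -3.098 2.233
vertex 1.403 -2.816 2.451
endloop
endfacet
facet normal 0.722 -0.479 0.499
outer loop
vertex 0.942 -3.04 2.903
vertex 1.403 -2.816 2.451
vertex 1.263 -2.446 3.009
endloop
endfacet
facet normal 0.133 0.434 0.891
outer loop
vertex 0.594 -2.5 3.135
vertex 1.263 -2.446 3.009
vertex 0.839 -1.942 2.827
endloop
endfacet
facet normal -0.851 -0.043 0.523
outer loop
vertex 0.32 -2.903 2.656
vertex 0.594 -2.5 3.135
vertex 0.257 -2.224 2.609
endloop
endfacet
facet normal -0.614 -0.668 -0.420
outer loop
vertex 0.821 -3.098 2.233
vertex 0.32 -2.903 2.656
vertex 0.397 -2.594 2.051
endloop
endfacet
facet normal 0.516 -0.576 -0.633
outer loop
vertex 1.403 -2.816 2.451
vertex 0.821 -3.098 2.233
vertex 1.066 -2.54 1.925
endloop
endfacet
facet normal 0.979 0.103 0.177
outer loop
vertex 1.263 -2.446 3.009
vertex 1.403 -2.816 2.451
vertex 1.34 -2.137 2.404
endloop
endfacet
facet normal -0.701 0.237 -0.673
outer loop
vertex -3.683 -4.135 -1.793
vertex -3.596 -3.066 -1.507
vertex -2.449 -3.912 -3.0
endloop
endfacet
facet normal -0.078 -0.963 -0.258
outer loop
vertex -0.964 -4.414 -1.573
vertex -3.683 -4.135 -1.793
vertex -2.449 -3.912 -3.0
endloop
endfacet
facet normal -0.701 0.237 -0.673
outer loop
vertex -2.449 -3.912 -3.0
vertex -3.596 -3.066 -1.507
vertex -2.363 -2.843 -2.713
endloop
endfacet
facet normal 0.709 0.129 -0.693
outer loop
vertex -2.363 -2.843 -2.713
vertex -0.964 -4.414 -1.573
vertex -2.449 -3.912 -3.0
endloop
endfacet
facet normal -0.709 -0.128 0.693
outer loop
vertex -3.683 -4.135 -1.793
vertex -2.111 -3.568 -0.08
vertex -3.596 -3.066 -1.507
endloop
endfacet
facet normal -0.078 -0.963 -0.258
outer loop
vertex -2.197 -4.637 -0.367
vertex -3.683 -4.135 -1.793
vertex -0.964 -4.414 -1.573
endloop
endfacet
facet normal -0.709 -0.129 0.693
outer loop
vertex -2.197 -4.637 -0.367
vertex -2.111 -3.568 -0.08
vertex -3.683 -4.135 -1.793
endloop
endfacet
facet normal 0.078 0.963 0.258
outer loop
vertex -3.596 -3.066 -1.507
vertex -2.111 -3.568 -0.08
vertex -2.363 -2.843 -2.713
endloop
endfacet
facet normal 0.709 0.128 -0.694
outer loop
vertex -0.877 -3.345 -1.287
vertex -0.964 -4.414 -1.573
vertex -2.363 -2.843 -2.713
endloop
endfacet
facet normal 0.078 0.963 0.258
outer loop
vertex -2.363 -2.843 -2.713
vertex -2.111 -3.568 -0.08
vertex -0.877 -3.345 -1.287
endloop
endfacet
facet normal 0.701 -0.237 0.673
outer loop
vertex -0.877 -3.345 -1.287
vertex -2.197 -4.637 -0.367
vertex -0.964 -4.414 -1.573
endloop
endfacet
facet normal 0.701 -0.237 0.673
outer loop
vertex -2.111 -3.568 -0.08
vertex -2.197 -4.637 -0.367
vertex -0.877 -3.345 -1.287
endloop
endfacet
facet normal -0.626 0.780 -0.010
outer loop
vertex -1.694 -2.088 2.503
vertex -0.832 -1.378 3.952
vertex -0.855 -1.426 1.678
endloop
endfacet
facet normal -0.471 -0.389 -0.792
outer loop
vertex -0.248 -2.182 1.688
vertex -1.694 -2.088 2.503
vertex -0.855 -1.426 1.678
endloop
endfacet
facet normal -0.626 0.780 -0.010
outer loop
vertex -0.855 -1.426 1.678
vertex -0.832 -1.378 3.952
vertex 0.008 -0.715 3.128
endloop
endfacet
facet normal 0.621 0.491 -0.611
outer loop
vertex 0.008 -0.715 3.128
vertex -0.248 -2.182 1.688
vertex -0.855 -1.426 1.678
endloop
endfacet
facet normal -0.622 -0.491 0.610
outer loop
vertex -1.694 -2.088 2.503
vertex -0.225 -2.134 3.962
vertex -0.832 -1.378 3.952
endloop
endfacet
facet normal -0.472 -0.387 -0.792
outer loop
vertex -1.088 -2.845 2.512
vertex -1.694 -2.088 2.503
vertex -0.248 -2.182 1.688
endloop
endfacet
facet normal -0.622 -0.490 0.611
outer loop
vertex -1.088 -2.845 2.512
vertex -0.225 -2.134 3.962
vertex -1.694 -2.088 2.503
endloop
endfacet
facet normal 0.471 0.388 0.792
outer loop
vertex -0.832 -1.378 3.952
vertex -0.225 -2.134 3.962
vertex 0.008 -0.715 3.128
endloop
endfacet
facet normal 0.622 0.491 -0.610
outer loop
vertex 0.614 -1.472 3.137
vertex -0.248 -2.182 1.688
vertex 0.008 -0.715 3.128
endloop
endfacet
facet normal 0.472 0.388 0.792
outer loop
vertex 0.008 -0.715 3.128
vertex -0.225 -2.134 3.962
vertex 0.614 -1.472 3.137
endloop
endfacet
facet normal 0.626 -0.780 0.010
outer loop
vertex 0.614 -1.472 3.137
vertex -1.088 -2.845 2.512
vertex -0.248 -2.182 1.688
endloop
endfacet
facet normal 0.626 -0.780 0.010
outer loop
vertex -0.225 -2.134 3.962
vertex -1.088 -2.845 2.512
vertex 0.614 -1.472 3.137
endloop
endfacet

endsolid


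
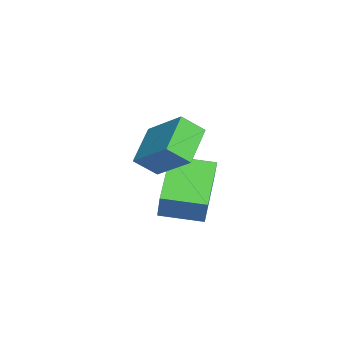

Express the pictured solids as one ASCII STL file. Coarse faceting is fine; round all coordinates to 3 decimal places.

solid 
facet normal -0.579 -0.572 -0.581
outer loop
vertex -1.414 2.292 -1.022
vertex -2.579 2.751 -0.312
vertex -1.502 2.98 -1.612
endloop
endfacet
facet normal 0.809 -0.319 -0.493
outer loop
vertex -0.581 3.889 -0.688
vertex -1.414 2.292 -1.022
vertex -1.502 2.98 -1.612
endloop
endfacet
facet normal -0.580 -0.571 -0.581
outer loop
vertex -1.502 2.98 -1.612
vertex -2.579 2.751 -0.312
vertex -2.667 3.439 -0.901
endloop
endfacet
facet normal -0.097 0.756 -0.647
outer loop
vertex -2.667 3.439 -0.901
vertex -0.581 3.889 -0.688
vertex -1.502 2.98 -1.612
endloop
endfacet
facet normal 0.097 -0.756 0.647
outer loop
vertex -1.414 2.292 -1.022
vertex -1.658 3.66 0.612
vertex -2.579 2.751 -0.312
endloop
endfacet
facet normal 0.809 -0.319 -0.493
outer loop
vertex -0.493 3.201 -0.099
vertex -1.414 2.292 -1.022
vertex -0.581 3.889 -0.688
endloop
endfacet
facet normal 0.097 -0.756 0.647
outer loop
vertex -0.493 3.201 -0.099
vertex -1.658 3.66 0.612
vertex -1.414 2.292 -1.022
endloop
endfacet
facet normal -0.809 0.319 0.493
outer loop
vertex -2.579 2.751 -0.312
vertex -1.658 3.66 0.612
vertex -2.667 3.439 -0.901
endloop
endfacet
facet normal -0.097 0.756 -0.648
outer loop
vertex -1.746 4.348 0.022
vertex -0.581 3.889 -0.688
vertex -2.667 3.439 -0.901
endloop
endfacet
facet normal -0.809 0.319 0.493
outer loop
vertex -2.667 3.439 -0.901
vertex -1.658 3.66 0.612
vertex -1.746 4.348 0.022
endloop
endfacet
facet normal 0.579 0.572 0.581
outer loop
vertex -1.746 4.348 0.022
vertex -0.493 3.201 -0.099
vertex -0.581 3.889 -0.688
endloop
endfacet
facet normal 0.580 0.572 0.580
outer loop
vertex -1.658 3.66 0.612
vertex -0.493 3.201 -0.099
vertex -1.746 4.348 0.022
endloop
endfacet
facet normal -0.528 -0.044 -0.848
outer loop
vertex -4.408 3.355 -3.083
vertex -4.216 4.738 -3.274
vertex -2.849 3.006 -4.035
endloop
endfacet
facet normal -0.136 -0.981 0.136
outer loop
vertex -2.184 3.062 -2.966
vertex -4.408 3.355 -3.083
vertex -2.849 3.006 -4.035
endloop
endfacet
facet normal -0.527 -0.044 -0.848
outer loop
vertex -2.849 3.006 -4.035
vertex -4.216 4.738 -3.274
vertex -2.656 4.39 -4.226
endloop
endfacet
facet normal 0.838 -0.188 -0.512
outer loop
vertex -2.656 4.39 -4.226
vertex -2.184 3.062 -2.966
vertex -2.849 3.006 -4.035
endloop
endfacet
facet normal -0.838 0.187 0.512
outer loop
vertex -4.408 3.355 -3.083
vertex -3.551 4.794 -2.205
vertex -4.216 4.738 -3.274
endloop
endfacet
facet normal -0.136 -0.981 0.135
outer loop
vertex -3.744 3.41 -2.014
vertex -4.408 3.355 -3.083
vertex -2.184 3.062 -2.966
endloop
endfacet
facet normal -0.839 0.188 0.511
outer loop
vertex -3.744 3.41 -2.014
vertex -3.551 4.794 -2.205
vertex -4.408 3.355 -3.083
endloop
endfacet
facet normal 0.136 0.981 -0.136
outer loop
vertex -4.216 4.738 -3.274
vertex -3.551 4.794 -2.205
vertex -2.656 4.39 -4.226
endloop
endfacet
facet normal 0.839 -0.187 -0.511
outer loop
vertex -1.992 4.445 -3.157
vertex -2.184 3.062 -2.966
vertex -2.656 4.39 -4.226
endloop
endfacet
facet normal 0.137 0.981 -0.136
outer loop
vertex -2.656 4.39 -4.226
vertex -3.551 4.794 -2.205
vertex -1.992 4.445 -3.157
endloop
endfacet
facet normal 0.528 0.044 0.848
outer loop
vertex -1.992 4.445 -3.157
vertex -3.744 3.41 -2.014
vertex -2.184 3.062 -2.966
endloop
endfacet
facet normal 0.528 0.043 0.848
outer loop
vertex -3.551 4.794 -2.205
vertex -3.744 3.41 -2.014
vertex -1.992 4.445 -3.157
endloop
endfacet

endsolid


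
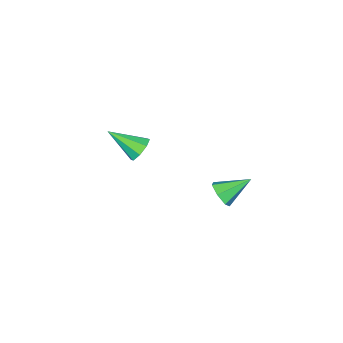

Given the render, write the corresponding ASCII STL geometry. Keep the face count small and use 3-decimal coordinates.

solid 
facet normal 0.670 -0.545 -0.505
outer loop
vertex -1.873 3.975 -0.57
vertex -2.4 3.296 -0.536
vertex -2.354 3.909 -1.137
endloop
endfacet
facet normal 0.082 0.980 -0.184
outer loop
vertex -1.873 3.975 -0.57
vertex -2.354 3.909 -1.137
vertex -3.64 4.304 0.396
endloop
endfacet
facet normal 0.670 -0.545 -0.504
outer loop
vertex -2.354 3.909 -1.137
vertex -2.4 3.296 -0.536
vertex -2.869 3.382 -1.252
endloop
endfacet
facet normal -0.510 0.627 -0.589
outer loop
vertex -2.354 3.909 -1.137
vertex -2.869 3.382 -1.252
vertex -3.64 4.304 0.396
endloop
endfacet
facet normal 0.670 -0.545 -0.504
outer loop
vertex -2.869 3.382 -1.252
vertex -2.4 3.296 -0.536
vertex -3.031 2.79 -0.828
endloop
endfacet
facet normal -0.913 -0.040 -0.405
outer loop
vertex -2.869 3.382 -1.252
vertex -3.031 2.79 -0.828
vertex -3.64 4.304 0.396
endloop
endfacet
facet normal 0.670 -0.545 -0.504
outer loop
vertex -3.031 2.79 -0.828
vertex -2.4 3.296 -0.536
vertex -2.718 2.579 -0.184
endloop
endfacet
facet normal -0.824 -0.518 0.231
outer loop
vertex -3.031 2.79 -0.828
vertex -2.718 2.579 -0.184
vertex -3.64 4.304 0.396
endloop
endfacet
facet normal 0.671 -0.545 -0.504
outer loop
vertex -2.718 2.579 -0.184
vertex -2.4 3.296 -0.536
vertex -2.166 2.908 0.195
endloop
endfacet
facet normal -0.309 -0.447 0.839
outer loop
vertex -2.718 2.579 -0.184
vertex -2.166 2.908 0.195
vertex -3.64 4.304 0.396
endloop
endfacet
facet normal 0.670 -0.545 -0.504
outer loop
vertex -2.166 2.908 0.195
vertex -2.4 3.296 -0.536
vertex -1.79 3.529 0.023
endloop
endfacet
facet normal 0.244 0.119 0.962
outer loop
vertex -2.166 2.908 0.195
vertex -1.79 3.529 0.023
vertex -3.64 4.304 0.396
endloop
endfacet
facet normal 0.670 -0.545 -0.504
outer loop
vertex -1.79 3.529 0.023
vertex -2.4 3.296 -0.536
vertex -1.873 3.975 -0.57
endloop
endfacet
facet normal 0.418 0.753 0.508
outer loop
vertex -1.79 3.529 0.023
vertex -1.873 3.975 -0.57
vertex -3.64 4.304 0.396
endloop
endfacet
facet normal -0.348 0.760 -0.549
outer loop
vertex -2.982 -3.122 -1.73
vertex -3.474 -2.864 -1.061
vertex -2.666 -2.69 -1.333
endloop
endfacet
facet normal 0.879 -0.316 -0.356
outer loop
vertex -2.982 -3.122 -1.73
vertex -2.666 -2.69 -1.333
vertex -2.726 -4.496 0.121
endloop
endfacet
facet normal -0.349 0.759 -0.550
outer loop
vertex -2.666 -2.69 -1.333
vertex -3.474 -2.864 -1.061
vertex -2.824 -2.36 -0.777
endloop
endfacet
facet normal 0.971 0.129 0.200
outer loop
vertex -2.666 -2.69 -1.333
vertex -2.824 -2.36 -0.777
vertex -2.726 -4.496 0.121
endloop
endfacet
facet normal -0.348 0.759 -0.550
outer loop
vertex -2.824 -2.36 -0.777
vertex -3.474 -2.864 -1.061
vertex -3.363 -2.325 -0.387
endloop
endfacet
facet normal 0.565 0.342 0.751
outer loop
vertex -2.824 -2.36 -0.777
vertex -3.363 -2.325 -0.387
vertex -2.726 -4.496 0.121
endloop
endfacet
facet normal -0.347 0.759 -0.550
outer loop
vertex -3.363 -2.325 -0.387
vertex -3.474 -2.864 -1.061
vertex -3.967 -2.605 -0.392
endloop
endfacet
facet normal -0.100 0.199 0.975
outer loop
vertex -3.363 -2.325 -0.387
vertex -3.967 -2.605 -0.392
vertex -2.726 -4.496 0.121
endloop
endfacet
facet normal -0.348 0.759 -0.550
outer loop
vertex -3.967 -2.605 -0.392
vertex -3.474 -2.864 -1.061
vertex -4.282 -3.037 -0.789
endloop
endfacet
facet normal -0.636 -0.217 0.741
outer loop
vertex -3.967 -2.605 -0.392
vertex -4.282 -3.037 -0.789
vertex -2.726 -4.496 0.121
endloop
endfacet
facet normal -0.348 0.759 -0.551
outer loop
vertex -4.282 -3.037 -0.789
vertex -3.474 -2.864 -1.061
vertex -4.124 -3.368 -1.345
endloop
endfacet
facet normal -0.728 -0.660 0.186
outer loop
vertex -4.282 -3.037 -0.789
vertex -4.124 -3.368 -1.345
vertex -2.726 -4.496 0.121
endloop
endfacet
facet normal -0.348 0.759 -0.550
outer loop
vertex -4.124 -3.368 -1.345
vertex -3.474 -2.864 -1.061
vertex -3.585 -3.403 -1.735
endloop
endfacet
facet normal -0.321 -0.874 -0.366
outer loop
vertex -4.124 -3.368 -1.345
vertex -3.585 -3.403 -1.735
vertex -2.726 -4.496 0.121
endloop
endfacet
facet normal -0.349 0.759 -0.550
outer loop
vertex -3.585 -3.403 -1.735
vertex -3.474 -2.864 -1.061
vertex -2.982 -3.122 -1.73
endloop
endfacet
facet normal 0.345 -0.730 -0.590
outer loop
vertex -3.585 -3.403 -1.735
vertex -2.982 -3.122 -1.73
vertex -2.726 -4.496 0.121
endloop
endfacet

endsolid


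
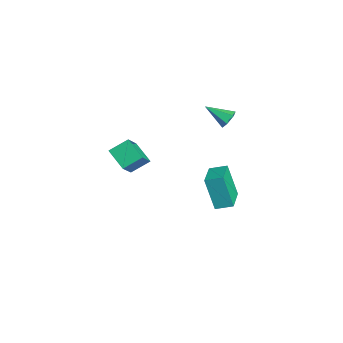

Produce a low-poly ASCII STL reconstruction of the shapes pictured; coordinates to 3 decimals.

solid 
facet normal -0.921 0.356 -0.161
outer loop
vertex -3.759 2.116 -3.262
vertex -3.439 3.087 -2.948
vertex -3.212 2.6 -5.316
endloop
endfacet
facet normal -0.298 -0.908 -0.293
outer loop
vertex -1.481 1.933 -5.012
vertex -3.759 2.116 -3.262
vertex -3.212 2.6 -5.316
endloop
endfacet
facet normal -0.921 0.354 -0.161
outer loop
vertex -3.212 2.6 -5.316
vertex -3.439 3.087 -2.948
vertex -2.893 3.572 -5.002
endloop
endfacet
facet normal 0.251 0.222 -0.942
outer loop
vertex -2.893 3.572 -5.002
vertex -1.481 1.933 -5.012
vertex -3.212 2.6 -5.316
endloop
endfacet
facet normal -0.251 -0.222 0.942
outer loop
vertex -3.759 2.116 -3.262
vertex -1.708 2.42 -2.644
vertex -3.439 3.087 -2.948
endloop
endfacet
facet normal -0.299 -0.908 -0.294
outer loop
vertex -2.027 1.448 -2.958
vertex -3.759 2.116 -3.262
vertex -1.481 1.933 -5.012
endloop
endfacet
facet normal -0.251 -0.222 0.942
outer loop
vertex -2.027 1.448 -2.958
vertex -1.708 2.42 -2.644
vertex -3.759 2.116 -3.262
endloop
endfacet
facet normal 0.298 0.908 0.294
outer loop
vertex -3.439 3.087 -2.948
vertex -1.708 2.42 -2.644
vertex -2.893 3.572 -5.002
endloop
endfacet
facet normal 0.251 0.222 -0.942
outer loop
vertex -1.161 2.904 -4.698
vertex -1.481 1.933 -5.012
vertex -2.893 3.572 -5.002
endloop
endfacet
facet normal 0.299 0.908 0.294
outer loop
vertex -2.893 3.572 -5.002
vertex -1.708 2.42 -2.644
vertex -1.161 2.904 -4.698
endloop
endfacet
facet normal 0.921 -0.355 0.161
outer loop
vertex -1.161 2.904 -4.698
vertex -2.027 1.448 -2.958
vertex -1.481 1.933 -5.012
endloop
endfacet
facet normal 0.921 -0.354 0.162
outer loop
vertex -1.708 2.42 -2.644
vertex -2.027 1.448 -2.958
vertex -1.161 2.904 -4.698
endloop
endfacet
facet normal -0.768 -0.381 0.515
outer loop
vertex 0.676 -3.236 2.879
vertex -0.369 -2.627 1.772
vertex 0.759 -4.294 2.219
endloop
endfacet
facet normal 0.637 -0.371 0.675
outer loop
vertex 1.849 -3.753 1.488
vertex 0.676 -3.236 2.879
vertex 0.759 -4.294 2.219
endloop
endfacet
facet normal -0.768 -0.381 0.515
outer loop
vertex 0.759 -4.294 2.219
vertex -0.369 -2.627 1.772
vertex -0.286 -3.685 1.112
endloop
endfacet
facet normal 0.066 -0.847 -0.528
outer loop
vertex -0.286 -3.685 1.112
vertex 1.849 -3.753 1.488
vertex 0.759 -4.294 2.219
endloop
endfacet
facet normal -0.066 0.847 0.528
outer loop
vertex 0.676 -3.236 2.879
vertex 0.721 -2.086 1.041
vertex -0.369 -2.627 1.772
endloop
endfacet
facet normal 0.637 -0.371 0.675
outer loop
vertex 1.766 -2.695 2.148
vertex 0.676 -3.236 2.879
vertex 1.849 -3.753 1.488
endloop
endfacet
facet normal -0.066 0.847 0.528
outer loop
vertex 1.766 -2.695 2.148
vertex 0.721 -2.086 1.041
vertex 0.676 -3.236 2.879
endloop
endfacet
facet normal -0.637 0.371 -0.675
outer loop
vertex -0.369 -2.627 1.772
vertex 0.721 -2.086 1.041
vertex -0.286 -3.685 1.112
endloop
endfacet
facet normal 0.066 -0.847 -0.528
outer loop
vertex 0.804 -3.144 0.381
vertex 1.849 -3.753 1.488
vertex -0.286 -3.685 1.112
endloop
endfacet
facet normal -0.637 0.371 -0.675
outer loop
vertex -0.286 -3.685 1.112
vertex 0.721 -2.086 1.041
vertex 0.804 -3.144 0.381
endloop
endfacet
facet normal 0.768 0.381 -0.515
outer loop
vertex 0.804 -3.144 0.381
vertex 1.766 -2.695 2.148
vertex 1.849 -3.753 1.488
endloop
endfacet
facet normal 0.768 0.381 -0.515
outer loop
vertex 0.721 -2.086 1.041
vertex 1.766 -2.695 2.148
vertex 0.804 -3.144 0.381
endloop
endfacet
facet normal 0.382 0.757 -0.530
outer loop
vertex -0.162 2.578 3.361
vertex -0.506 2.403 2.863
vertex -0.74 2.813 3.28
endloop
endfacet
facet normal -0.033 0.251 0.967
outer loop
vertex -0.162 2.578 3.361
vertex -0.74 2.813 3.28
vertex -1.094 1.237 3.677
endloop
endfacet
facet normal 0.384 0.757 -0.529
outer loop
vertex -0.74 2.813 3.28
vertex -0.506 2.403 2.863
vertex -1.084 2.639 2.781
endloop
endfacet
facet normal -0.831 0.304 0.467
outer loop
vertex -0.74 2.813 3.28
vertex -1.084 2.639 2.781
vertex -1.094 1.237 3.677
endloop
endfacet
facet normal 0.384 0.757 -0.529
outer loop
vertex -1.084 2.639 2.781
vertex -0.506 2.403 2.863
vertex -0.85 2.229 2.364
endloop
endfacet
facet normal -0.925 -0.200 -0.323
outer loop
vertex -1.084 2.639 2.781
vertex -0.85 2.229 2.364
vertex -1.094 1.237 3.677
endloop
endfacet
facet normal 0.383 0.758 -0.528
outer loop
vertex -0.85 2.229 2.364
vertex -0.506 2.403 2.863
vertex -0.271 1.994 2.446
endloop
endfacet
facet normal -0.221 -0.758 -0.614
outer loop
vertex -0.85 2.229 2.364
vertex -0.271 1.994 2.446
vertex -1.094 1.237 3.677
endloop
endfacet
facet normal 0.382 0.758 -0.529
outer loop
vertex -0.271 1.994 2.446
vertex -0.506 2.403 2.863
vertex 0.073 2.168 2.944
endloop
endfacet
facet normal 0.575 -0.810 -0.114
outer loop
vertex -0.271 1.994 2.446
vertex 0.073 2.168 2.944
vertex -1.094 1.237 3.677
endloop
endfacet
facet normal 0.382 0.757 -0.530
outer loop
vertex 0.073 2.168 2.944
vertex -0.506 2.403 2.863
vertex -0.162 2.578 3.361
endloop
endfacet
facet normal 0.669 -0.305 0.677
outer loop
vertex 0.073 2.168 2.944
vertex -0.162 2.578 3.361
vertex -1.094 1.237 3.677
endloop
endfacet

endsolid
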